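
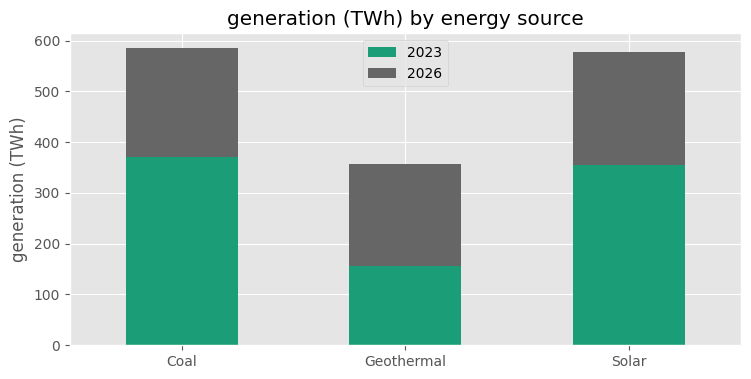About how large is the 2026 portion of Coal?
2026 top ≈ 600, bottom ≈ 350; segment ≈ 250.

≈ 250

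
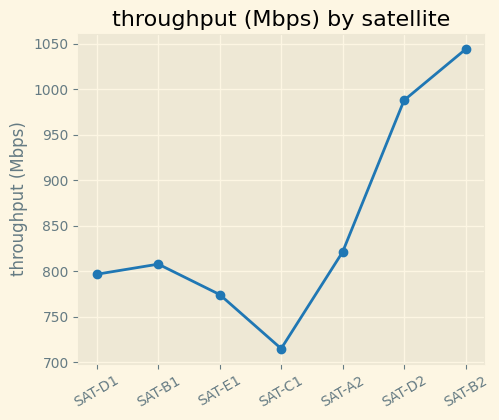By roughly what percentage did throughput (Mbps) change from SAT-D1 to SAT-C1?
≈ -12.5%

SAT-D1 ≈ 800, SAT-C1 ≈ 700; (700 − 800) / 800 ≈ -12.5%.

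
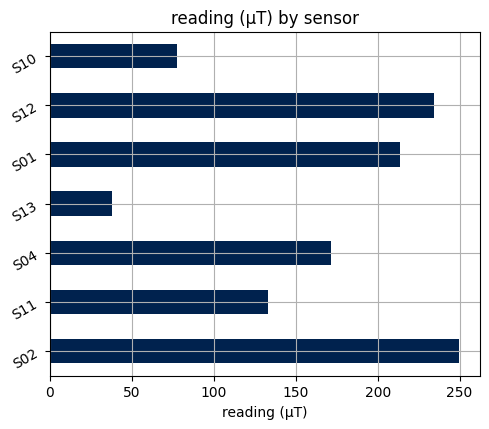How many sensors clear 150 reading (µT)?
4

Above 150: S02, S04, S01, S12.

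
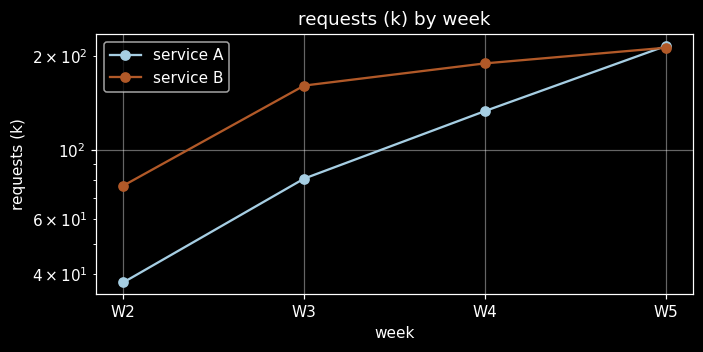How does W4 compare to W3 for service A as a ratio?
W4 ≈ 140, W3 ≈ 80; 140/80 ≈ 1.75.

≈ 1.75×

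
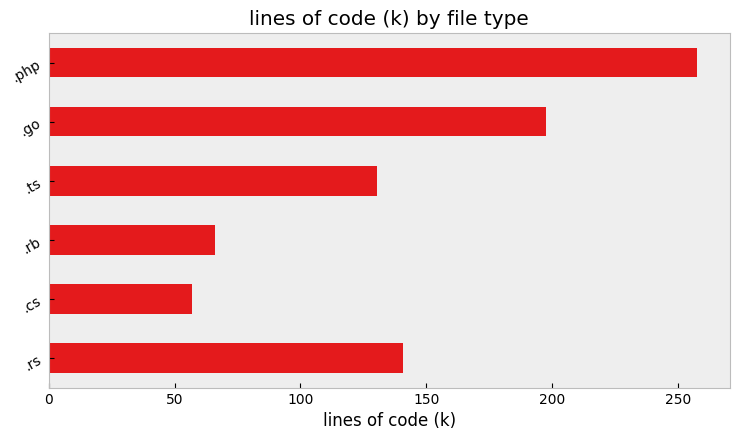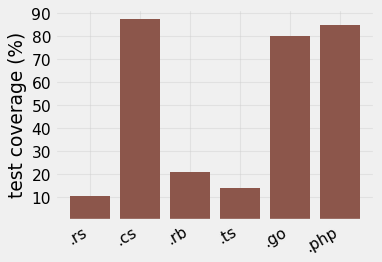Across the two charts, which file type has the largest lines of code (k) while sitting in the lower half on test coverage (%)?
Chart 2 median test coverage (%) ≈ 50; below-median file types: .rs, .rb, .ts. Among those, .rs has the highest lines of code (k) (≈ 150).

.rs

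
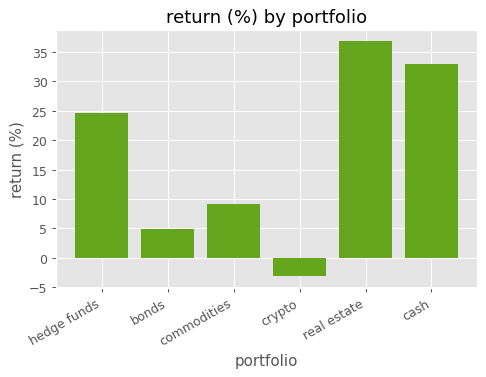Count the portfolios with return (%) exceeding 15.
3

Above 15: hedge funds, real estate, cash.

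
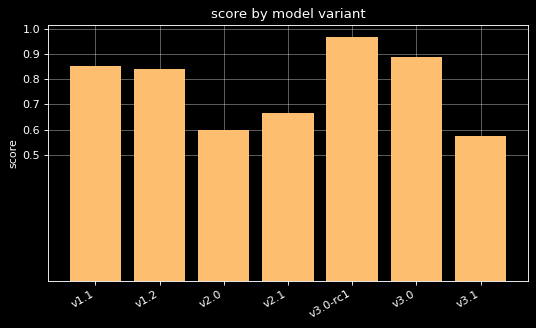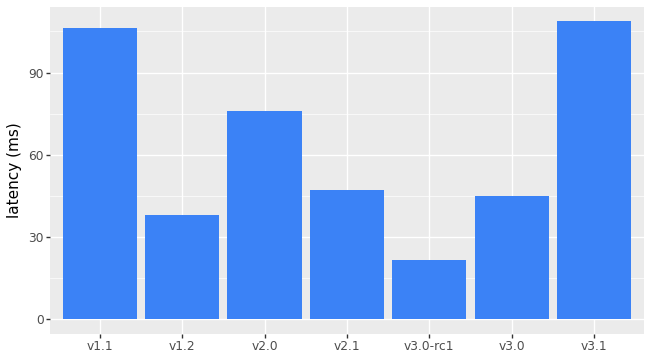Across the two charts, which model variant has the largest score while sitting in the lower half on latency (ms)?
Chart 2 median latency (ms) ≈ 50; below-median model variants: v1.2, v3.0-rc1, v3.0. Among those, v3.0-rc1 has the highest score (≈ 1).

v3.0-rc1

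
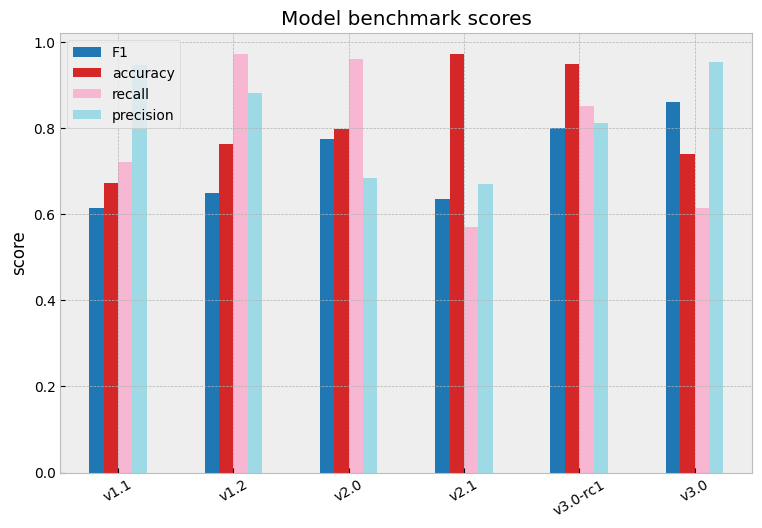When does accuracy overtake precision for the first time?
v2.0

v1.2: accuracy ≈ 0.8 vs precision ≈ 0.9 (not yet); v2.0: accuracy ≈ 0.8 vs precision ≈ 0.7 (first crossover).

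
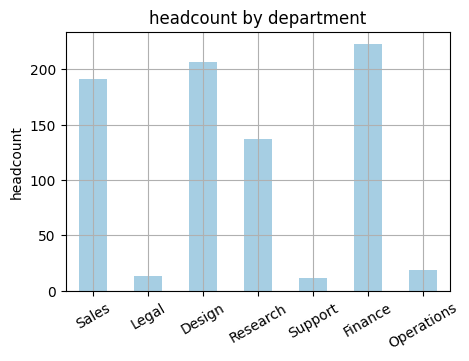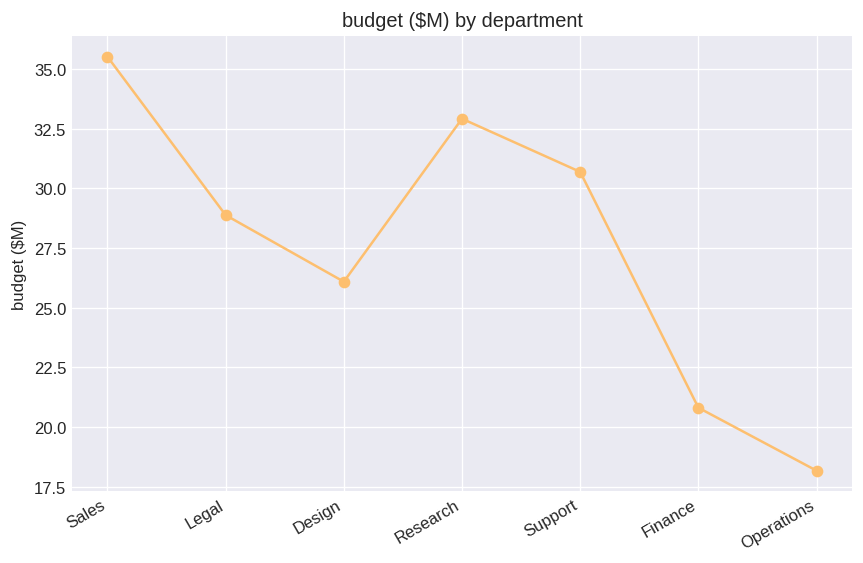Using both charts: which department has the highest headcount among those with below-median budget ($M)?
Finance

Chart 2 median budget ($M) ≈ 30; below-median departments: Design, Finance, Operations. Among those, Finance has the highest headcount (≈ 225).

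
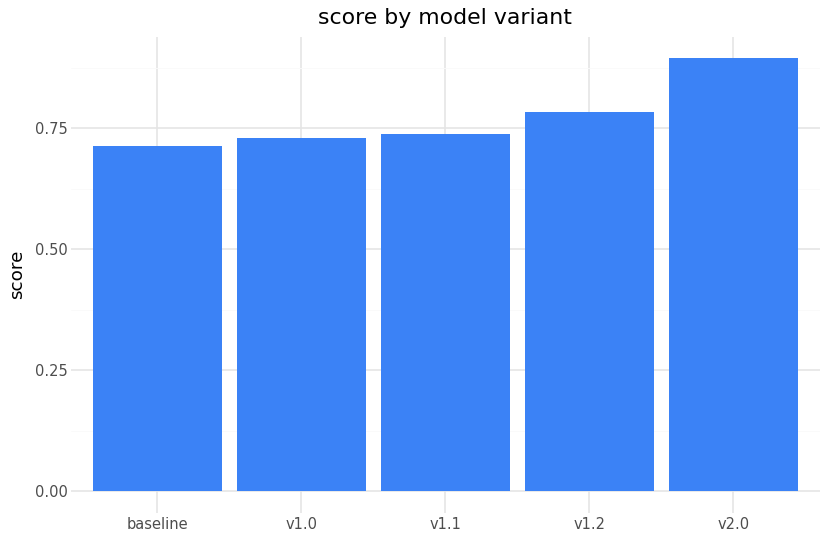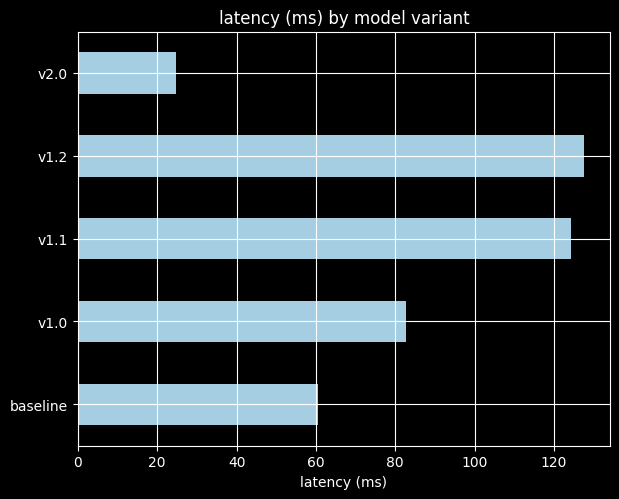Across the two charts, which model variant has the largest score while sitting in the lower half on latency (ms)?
Chart 2 median latency (ms) ≈ 80; below-median model variants: baseline, v2.0. Among those, v2.0 has the highest score (≈ 0.9).

v2.0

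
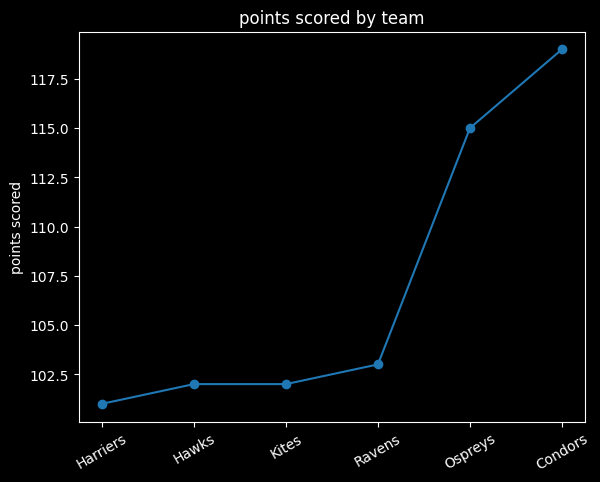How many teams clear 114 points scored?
2

Above 114: Ospreys, Condors.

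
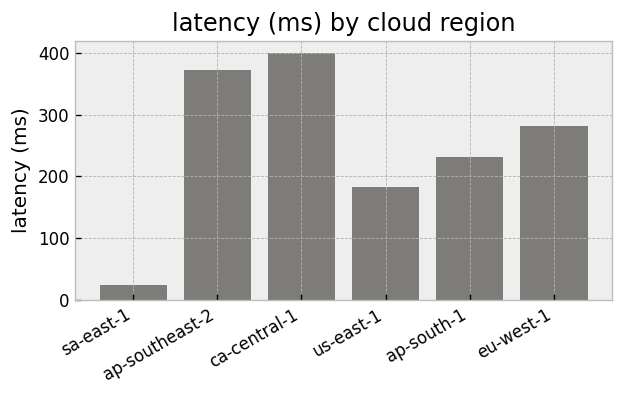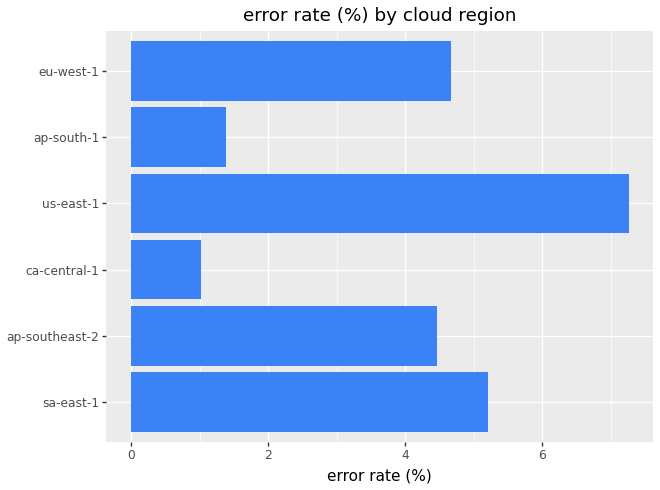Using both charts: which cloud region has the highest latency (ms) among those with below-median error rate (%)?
Chart 2 median error rate (%) ≈ 5; below-median cloud regions: ap-southeast-2, ca-central-1, ap-south-1. Among those, ca-central-1 has the highest latency (ms) (≈ 400).

ca-central-1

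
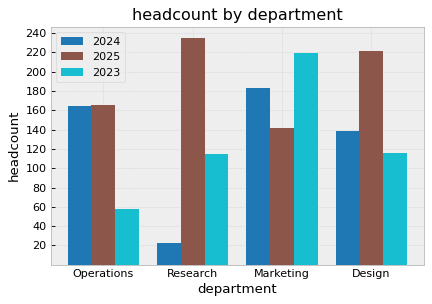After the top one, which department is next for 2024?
Operations

Top 3 for 2024: Marketing ≈ 180, Operations ≈ 160, Design ≈ 140.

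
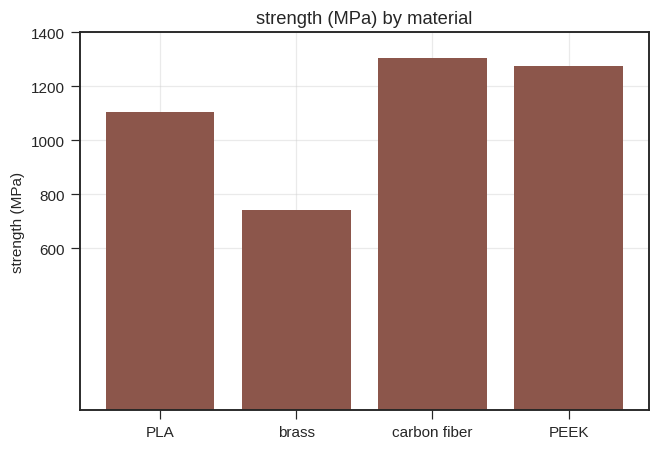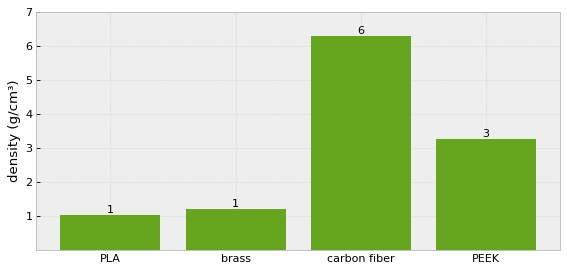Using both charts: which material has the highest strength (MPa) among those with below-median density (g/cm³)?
PLA

Chart 2 median density (g/cm³) ≈ 2; below-median materials: PLA, brass. Among those, PLA has the highest strength (MPa) (≈ 1200).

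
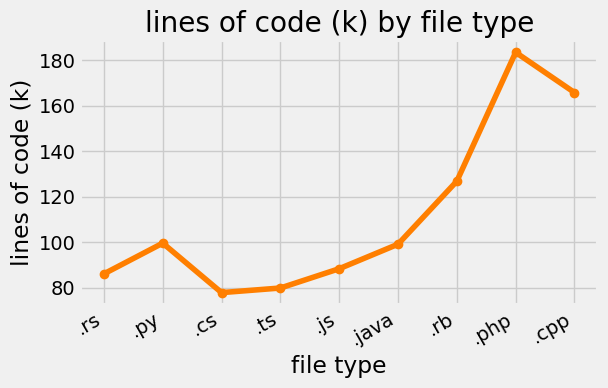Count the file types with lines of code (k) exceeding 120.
3

Above 120: .rb, .php, .cpp.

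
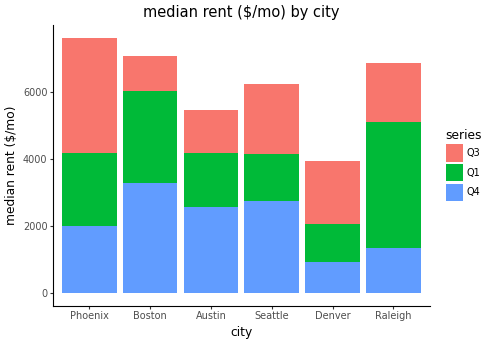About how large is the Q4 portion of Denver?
≈ 1000

Q4 top ≈ 1000, bottom ≈ 0; segment ≈ 1000.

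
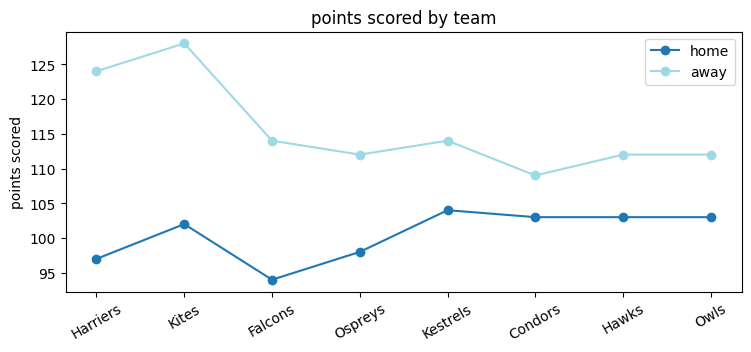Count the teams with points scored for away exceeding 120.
2

Above 120: Harriers, Kites.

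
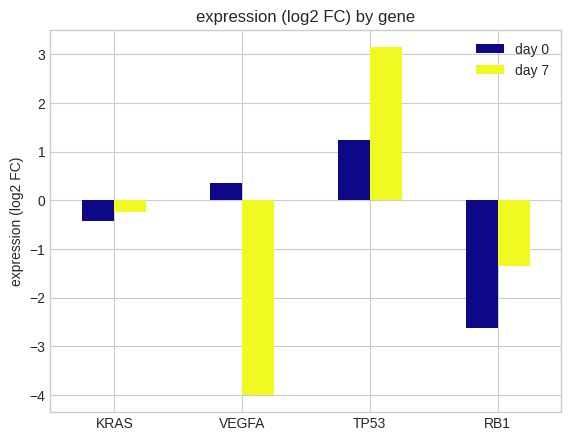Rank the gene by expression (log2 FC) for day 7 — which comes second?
Top 3 for day 7: TP53 ≈ 3, KRAS ≈ 0, RB1 ≈ -1.

KRAS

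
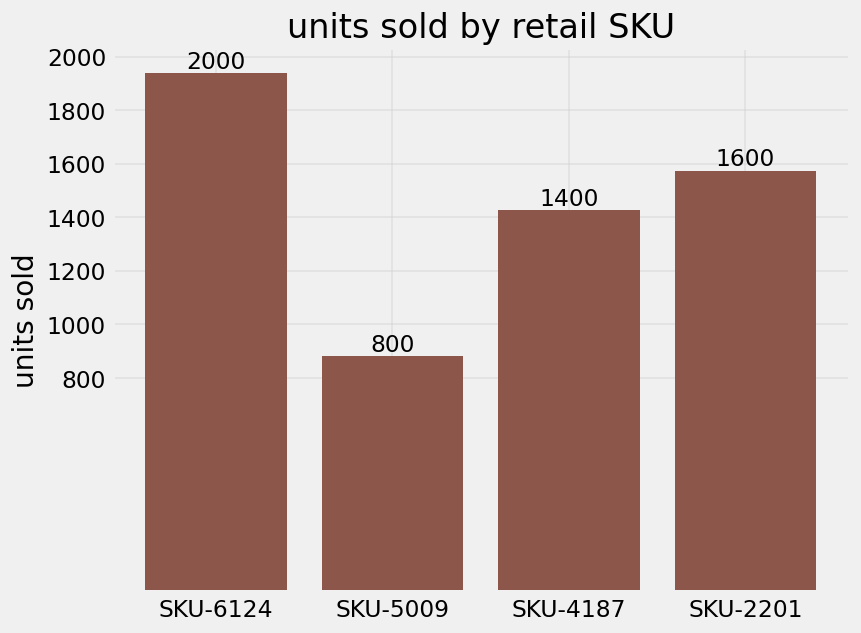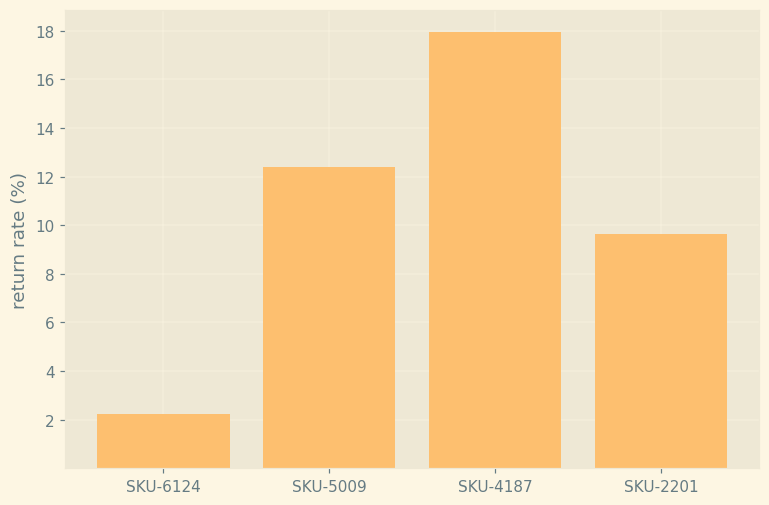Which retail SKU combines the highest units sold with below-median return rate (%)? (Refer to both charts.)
Chart 2 median return rate (%) ≈ 12; below-median retail SKUs: SKU-6124, SKU-2201. Among those, SKU-6124 has the highest units sold (≈ 2000).

SKU-6124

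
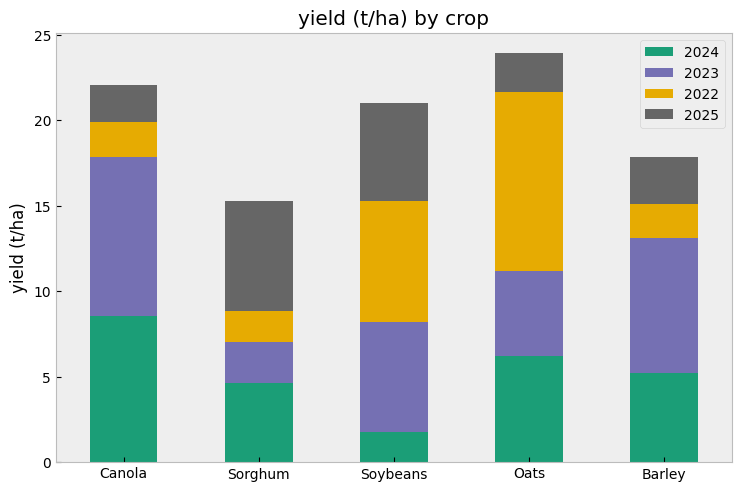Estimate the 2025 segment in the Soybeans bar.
2025 top ≈ 22, bottom ≈ 16; segment ≈ 6.

≈ 6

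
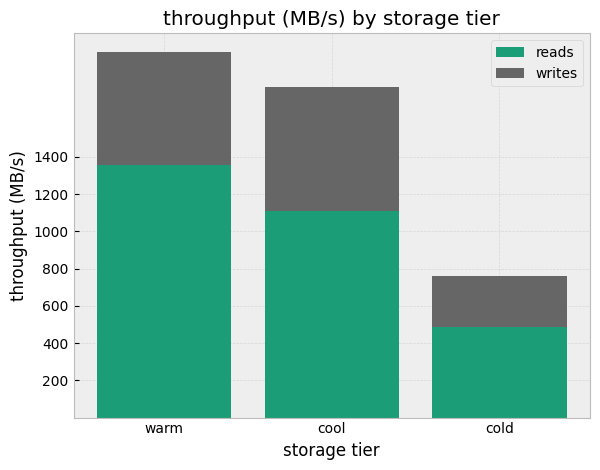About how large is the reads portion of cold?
reads top ≈ 400, bottom ≈ 0; segment ≈ 400.

≈ 400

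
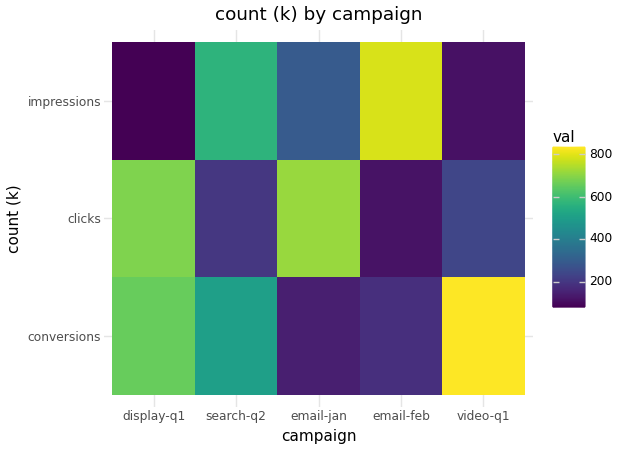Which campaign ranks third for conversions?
search-q2

Top 4 for conversions: video-q1 ≈ 800, display-q1 ≈ 700, search-q2 ≈ 500, email-feb ≈ 200.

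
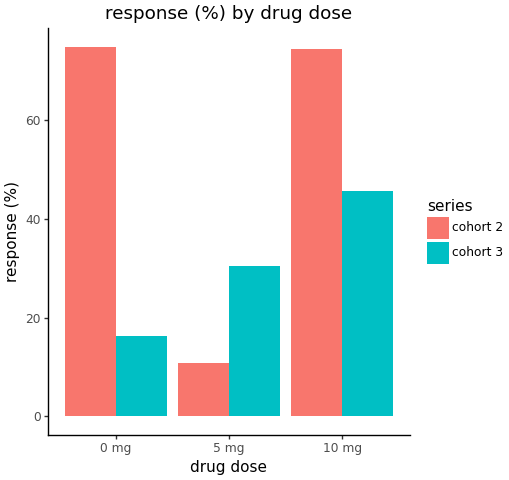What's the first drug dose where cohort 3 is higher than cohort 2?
5 mg

0 mg: cohort 3 ≈ 20 vs cohort 2 ≈ 70 (not yet); 5 mg: cohort 3 ≈ 30 vs cohort 2 ≈ 10 (first crossover).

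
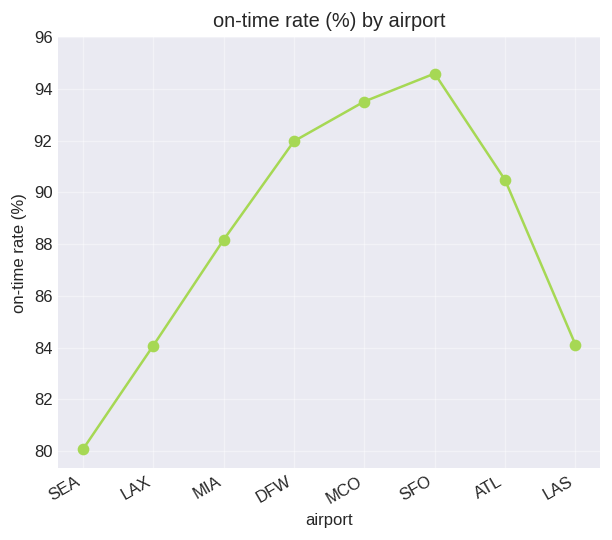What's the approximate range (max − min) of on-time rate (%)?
≈ 14

Max SFO ≈ 94, min SEA ≈ 80; range ≈ 14.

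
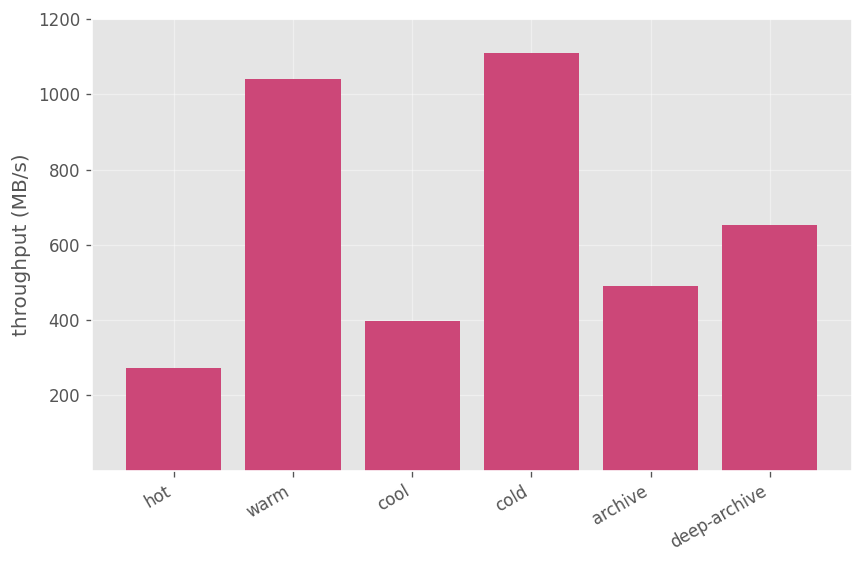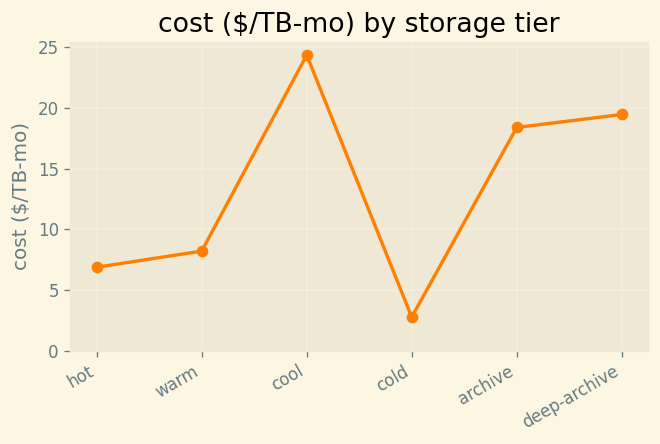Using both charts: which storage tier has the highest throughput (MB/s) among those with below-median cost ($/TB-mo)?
Chart 2 median cost ($/TB-mo) ≈ 15; below-median storage tiers: hot, warm, cold. Among those, cold has the highest throughput (MB/s) (≈ 1200).

cold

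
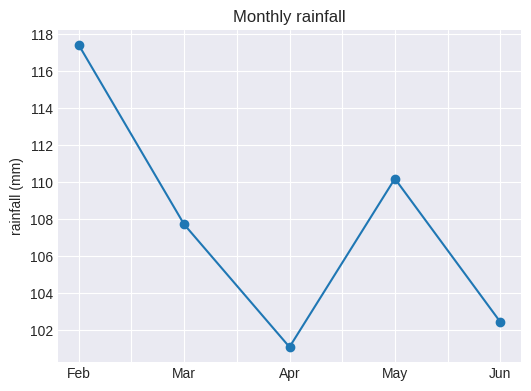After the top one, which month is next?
May

Top 3: Feb ≈ 118, May ≈ 110, Mar ≈ 108.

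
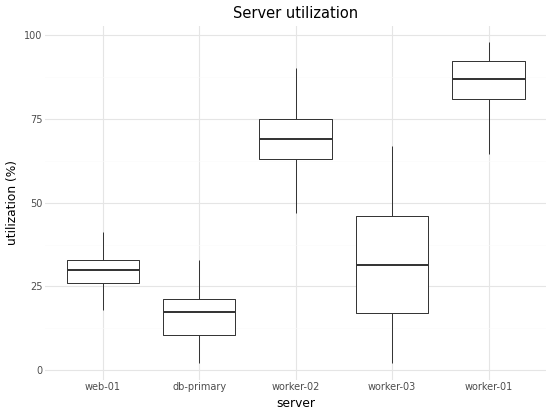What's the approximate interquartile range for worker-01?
≈ 10

Q3 ≈ 90, Q1 ≈ 80; IQR ≈ 10.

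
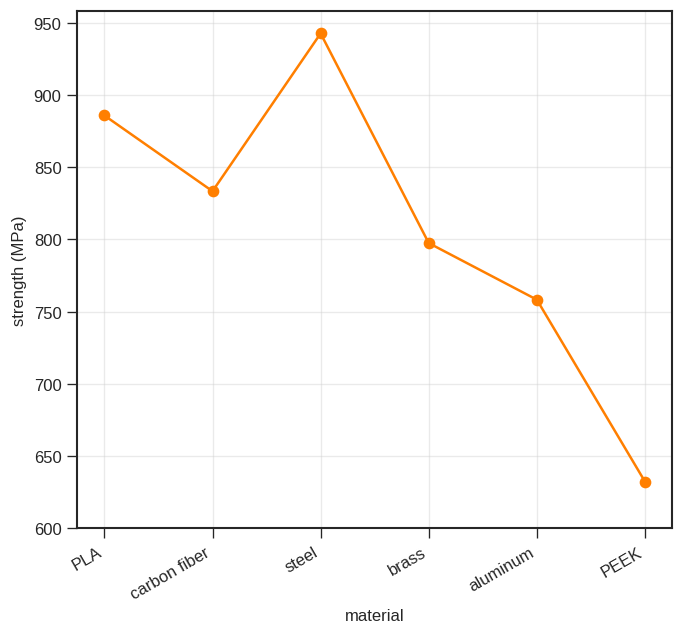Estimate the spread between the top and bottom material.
Max steel ≈ 950, min PEEK ≈ 650; range ≈ 300.

≈ 300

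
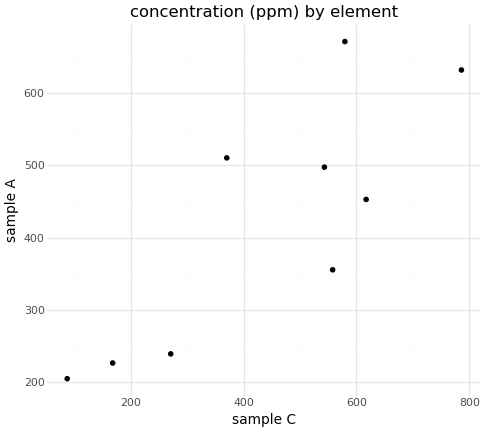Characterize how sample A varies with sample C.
Points are positively correlated; strong (|r| ≈ 0.8).

positive, strong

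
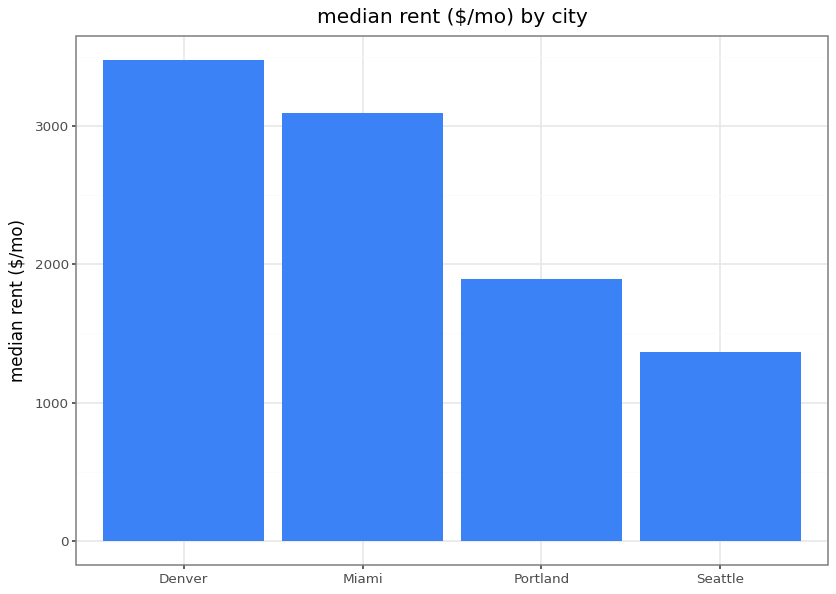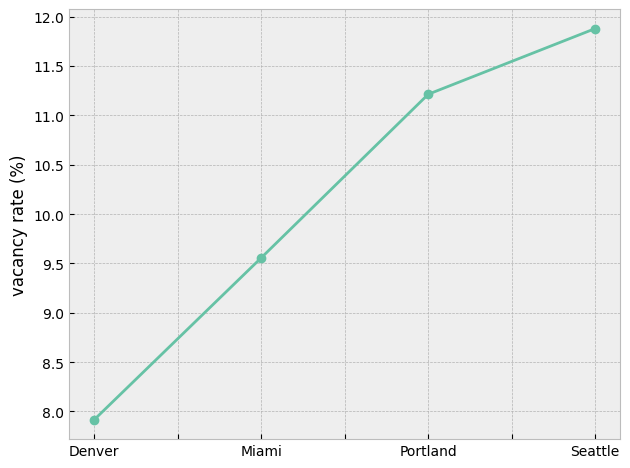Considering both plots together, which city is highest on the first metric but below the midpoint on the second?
Denver

Chart 2 median vacancy rate (%) ≈ 10; below-median cities: Denver, Miami. Among those, Denver has the highest median rent ($/mo) (≈ 3500).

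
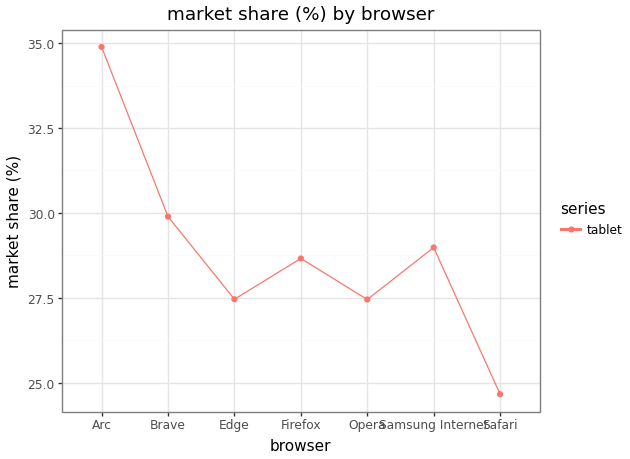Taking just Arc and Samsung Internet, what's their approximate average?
≈ 32

(35 + 29) / 2 ≈ 32.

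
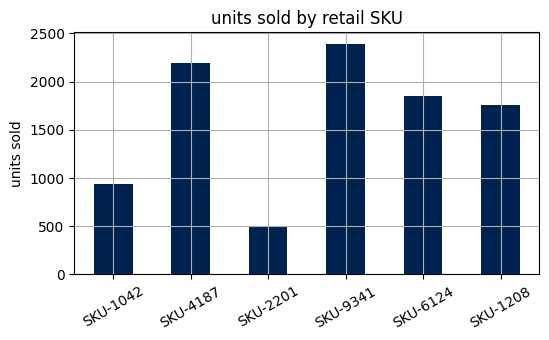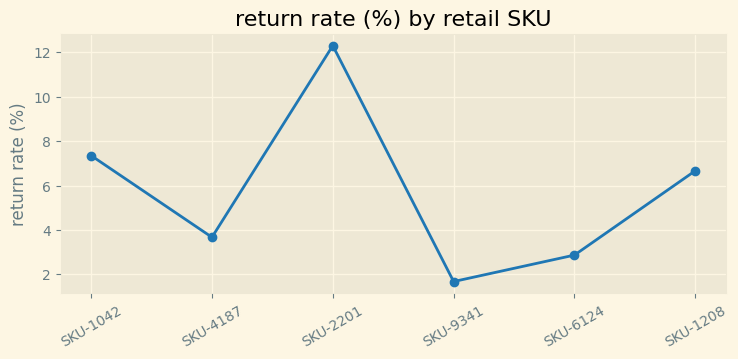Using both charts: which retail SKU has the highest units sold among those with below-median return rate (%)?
Chart 2 median return rate (%) ≈ 6; below-median retail SKUs: SKU-4187, SKU-9341, SKU-6124. Among those, SKU-9341 has the highest units sold (≈ 2500).

SKU-9341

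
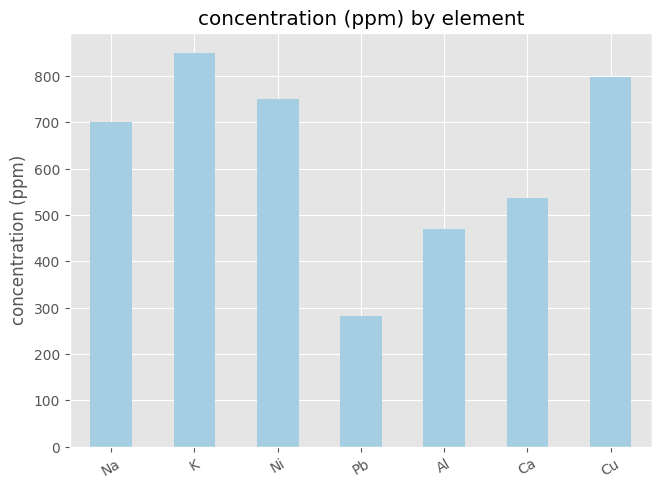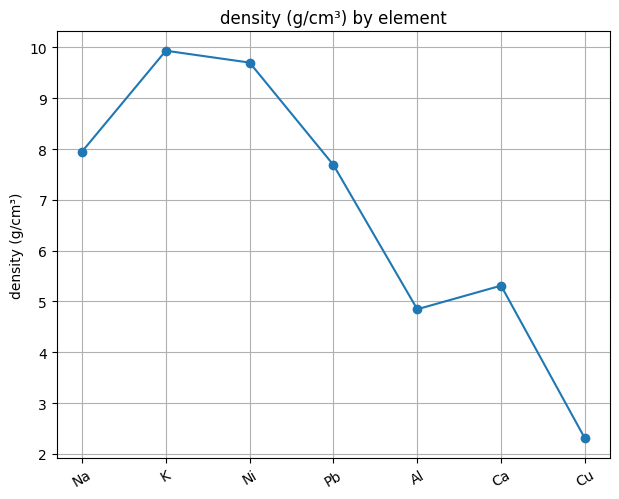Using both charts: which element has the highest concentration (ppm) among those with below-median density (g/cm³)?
Cu

Chart 2 median density (g/cm³) ≈ 8; below-median elements: Al, Ca, Cu. Among those, Cu has the highest concentration (ppm) (≈ 800).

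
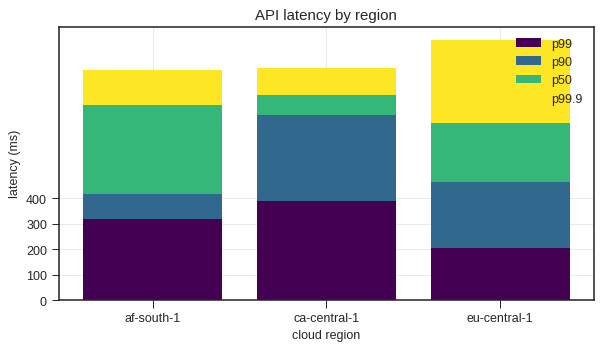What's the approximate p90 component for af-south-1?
p90 top ≈ 400, bottom ≈ 300; segment ≈ 100.

≈ 100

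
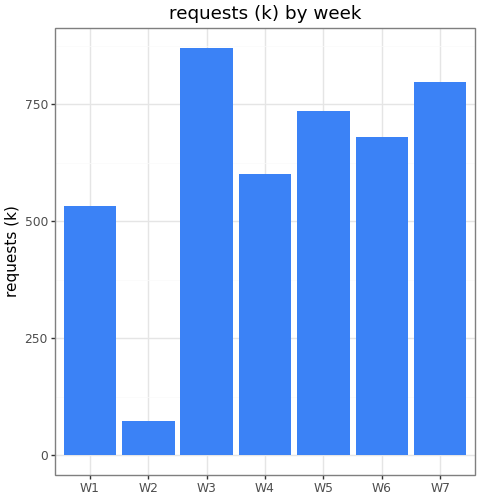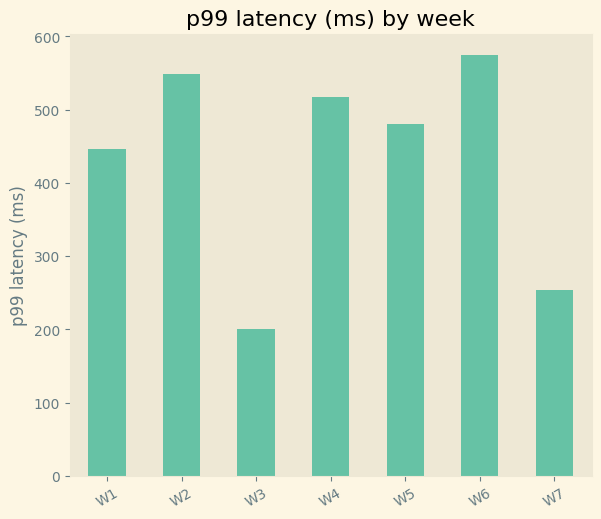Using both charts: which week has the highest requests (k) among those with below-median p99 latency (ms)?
W3

Chart 2 median p99 latency (ms) ≈ 500; below-median weeks: W1, W3, W7. Among those, W3 has the highest requests (k) (≈ 900).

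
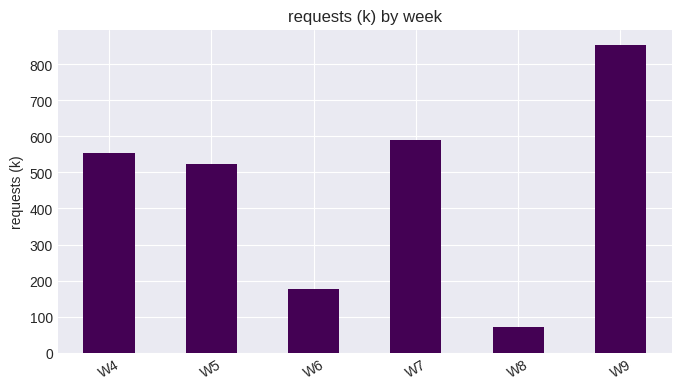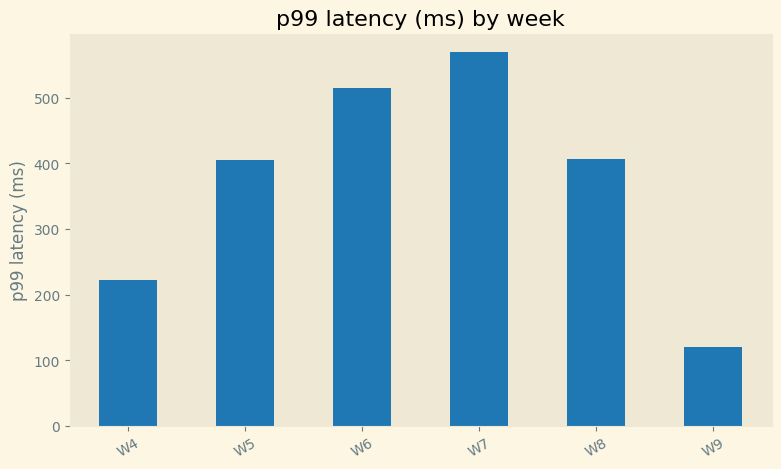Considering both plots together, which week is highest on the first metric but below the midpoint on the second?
Chart 2 median p99 latency (ms) ≈ 400; below-median weeks: W4, W5, W9. Among those, W9 has the highest requests (k) (≈ 900).

W9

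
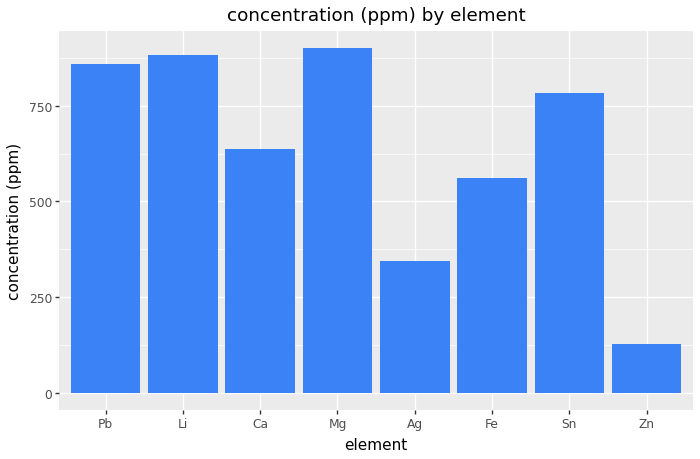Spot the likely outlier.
Zn

Zn ≈ 100; the rest sit between ≈ 300 and ≈ 900.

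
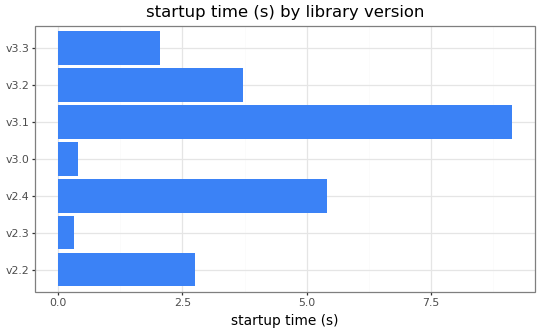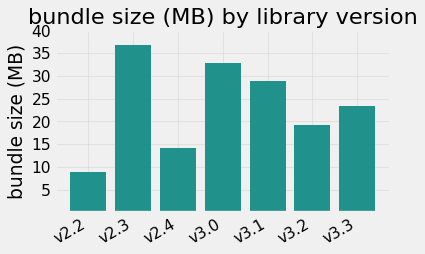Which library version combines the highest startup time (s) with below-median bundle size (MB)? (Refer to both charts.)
v2.4

Chart 2 median bundle size (MB) ≈ 25; below-median library versions: v2.2, v2.4, v3.2. Among those, v2.4 has the highest startup time (s) (≈ 5).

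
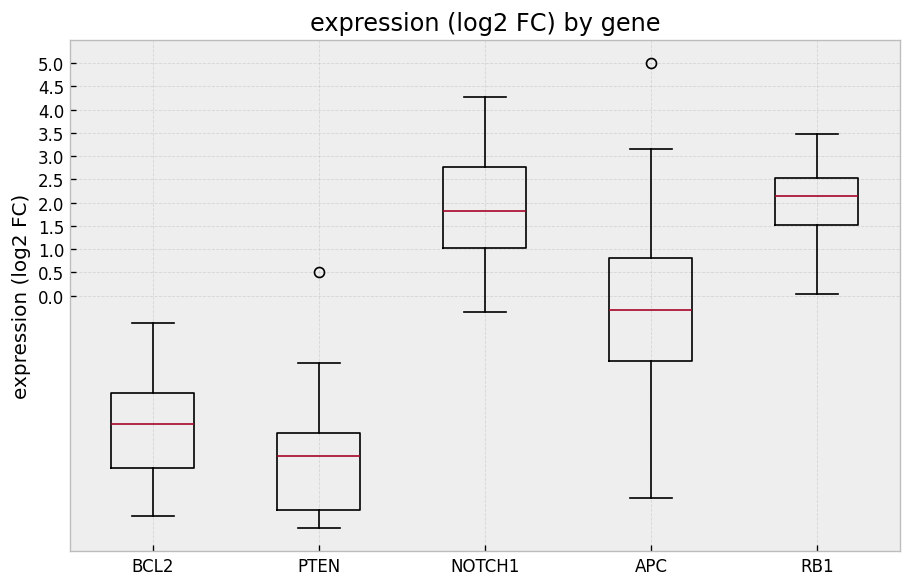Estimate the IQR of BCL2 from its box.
≈ 1.5

Q3 ≈ -2.0, Q1 ≈ -3.5; IQR ≈ 1.5.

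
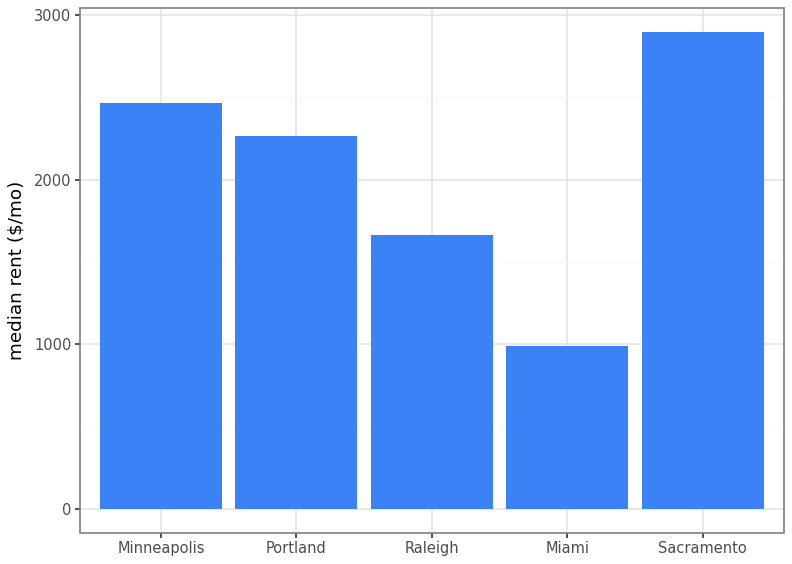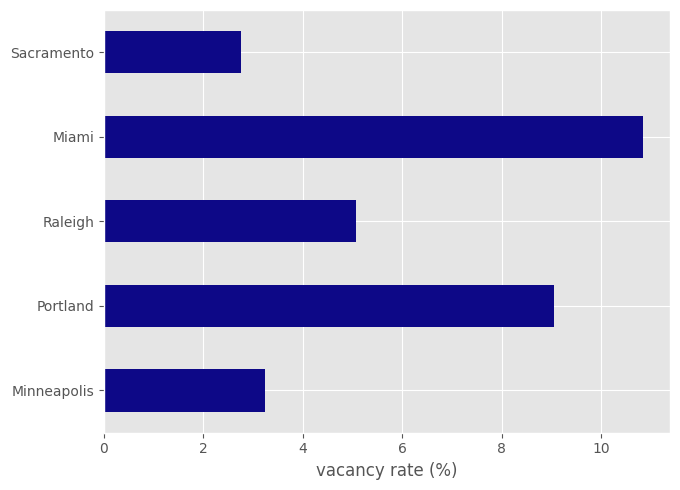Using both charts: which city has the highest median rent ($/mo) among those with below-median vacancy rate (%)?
Sacramento

Chart 2 median vacancy rate (%) ≈ 5; below-median cities: Minneapolis, Sacramento. Among those, Sacramento has the highest median rent ($/mo) (≈ 3000).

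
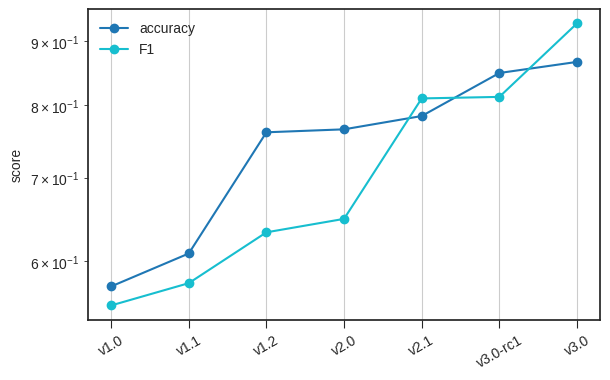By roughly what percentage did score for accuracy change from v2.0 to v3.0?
≈ +13.3%

v2.0 ≈ 0.75, v3.0 ≈ 0.85; (0.85 − 0.75) / 0.75 ≈ +13.3%.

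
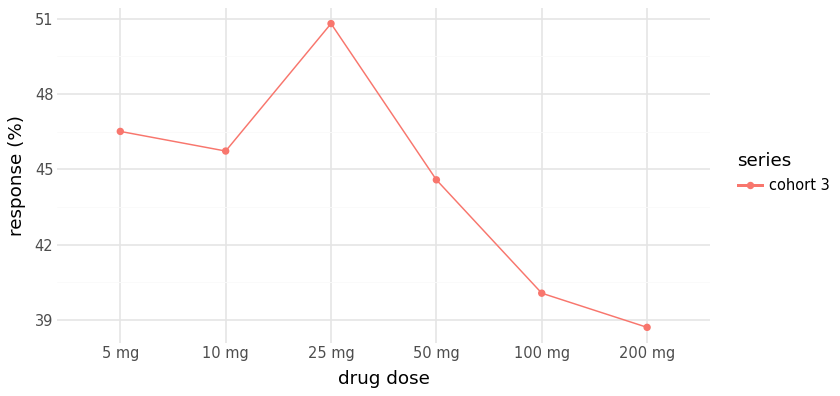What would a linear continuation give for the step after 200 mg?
≈ 35

Last three: 44, 40, 38 → slope ≈ -3/step → next ≈ 35.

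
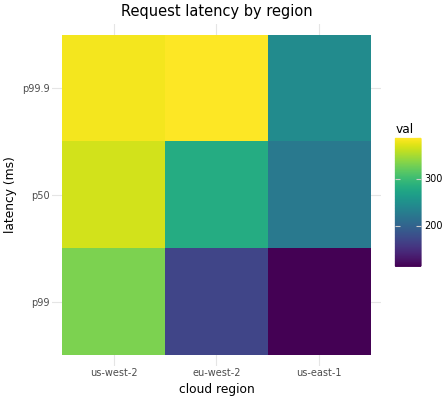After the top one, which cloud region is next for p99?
eu-west-2

Top 3 for p99: us-west-2 ≈ 325, eu-west-2 ≈ 175, us-east-1 ≈ 100.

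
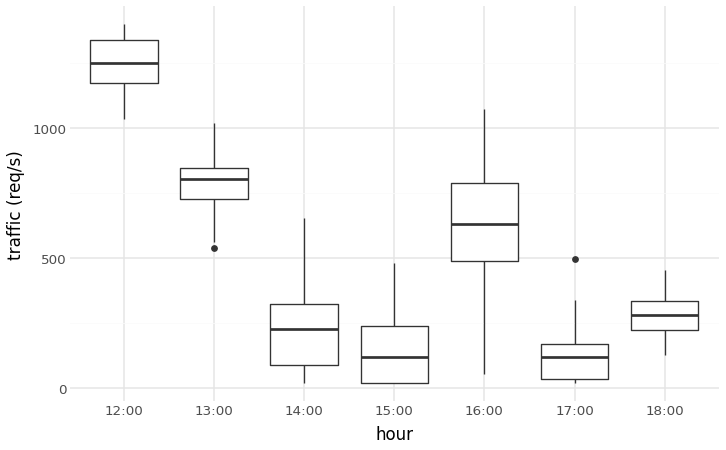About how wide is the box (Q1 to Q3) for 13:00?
≈ 100

Q3 ≈ 800, Q1 ≈ 700; IQR ≈ 100.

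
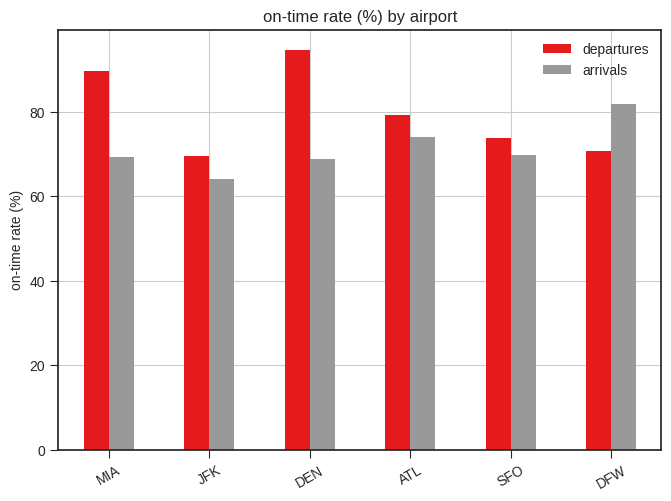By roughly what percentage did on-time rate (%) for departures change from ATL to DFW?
ATL ≈ 80, DFW ≈ 70; (70 − 80) / 80 ≈ -12.5%.

≈ -12.5%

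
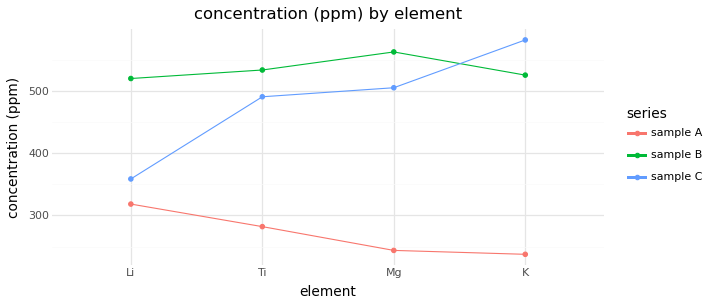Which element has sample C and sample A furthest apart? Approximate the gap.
K, ≈ 350 ppm

K: sample C ≈ 600, sample A ≈ 250 → gap ≈ 350. Next-largest (Mg) is only ≈ 250.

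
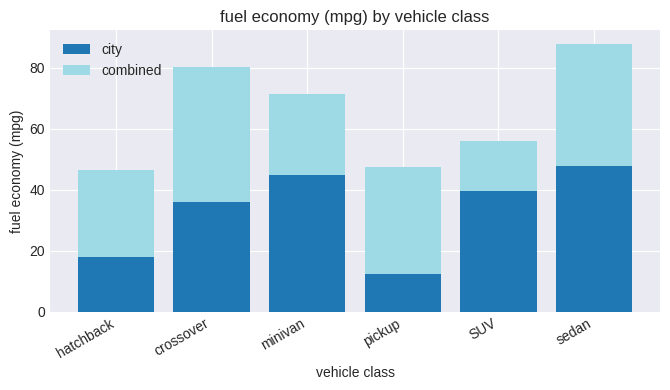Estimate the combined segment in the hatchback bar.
combined top ≈ 50, bottom ≈ 20; segment ≈ 30.

≈ 30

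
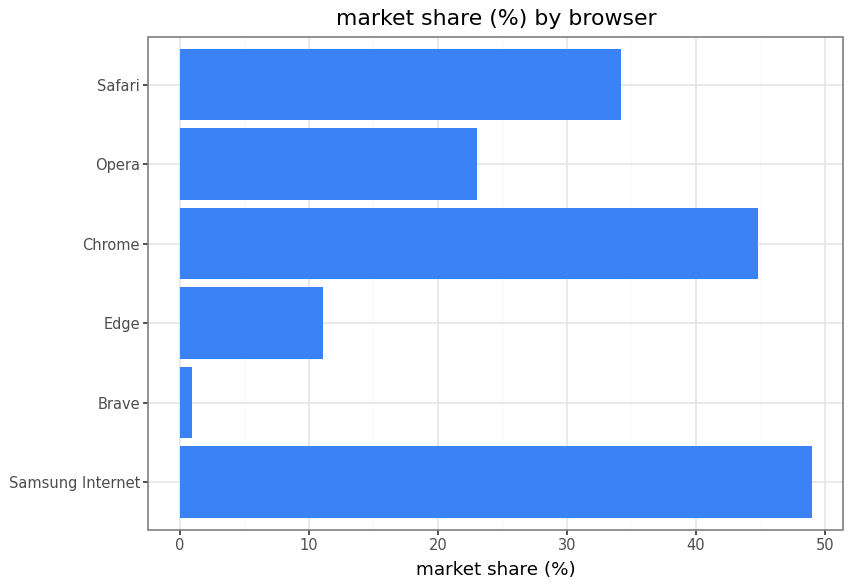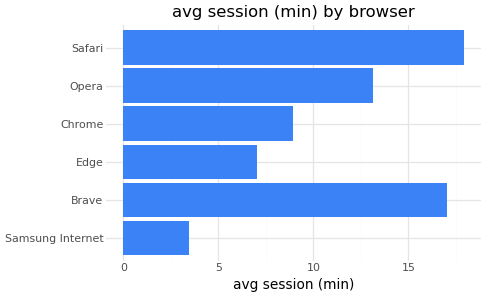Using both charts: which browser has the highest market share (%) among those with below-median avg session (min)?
Samsung Internet

Chart 2 median avg session (min) ≈ 12; below-median browsers: Samsung Internet, Edge, Chrome. Among those, Samsung Internet has the highest market share (%) (≈ 50).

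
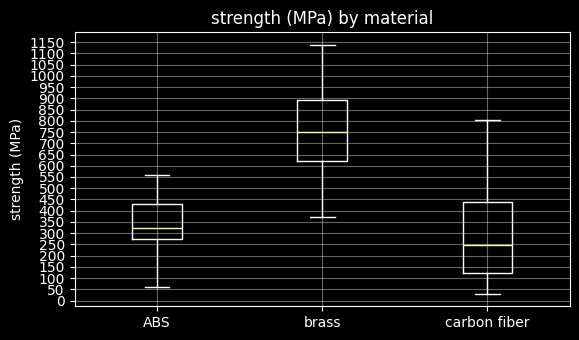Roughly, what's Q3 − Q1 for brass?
Q3 ≈ 900, Q1 ≈ 600; IQR ≈ 300.

≈ 300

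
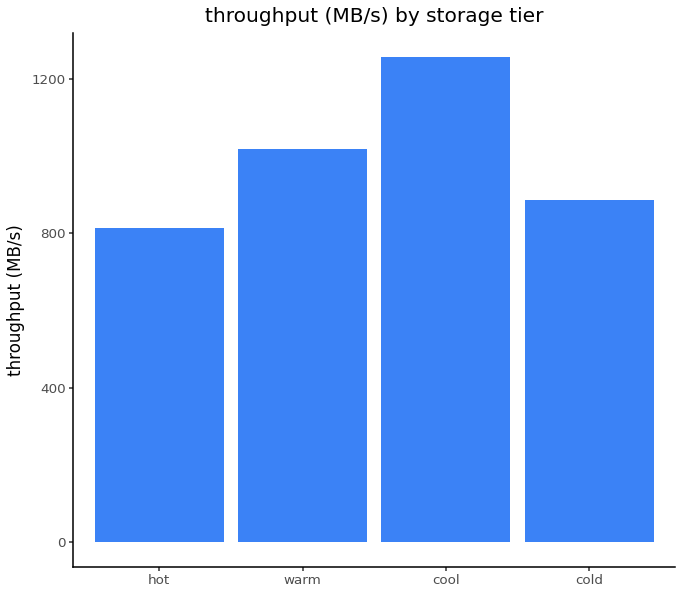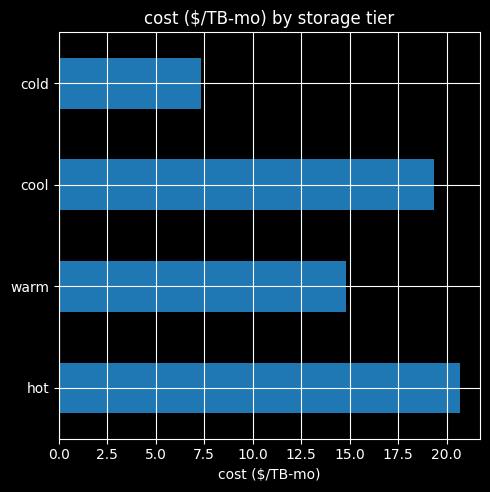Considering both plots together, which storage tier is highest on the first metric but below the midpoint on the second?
Chart 2 median cost ($/TB-mo) ≈ 18; below-median storage tiers: warm, cold. Among those, warm has the highest throughput (MB/s) (≈ 1000).

warm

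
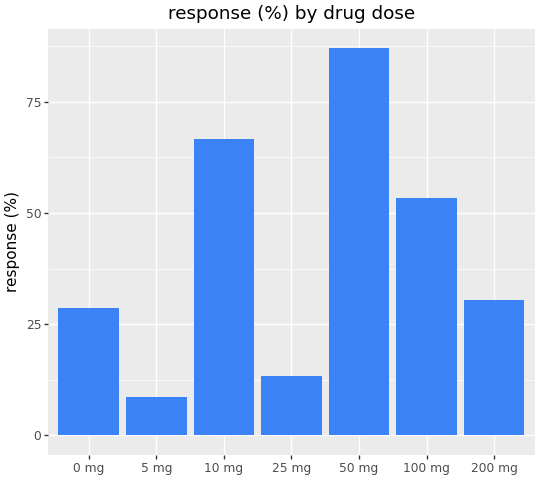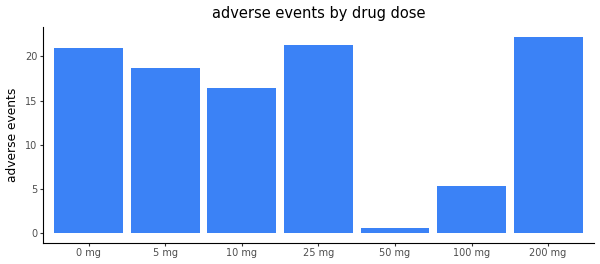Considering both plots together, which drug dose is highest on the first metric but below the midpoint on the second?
Chart 2 median adverse events ≈ 20; below-median drug doses: 10 mg, 50 mg, 100 mg. Among those, 50 mg has the highest response (%) (≈ 90).

50 mg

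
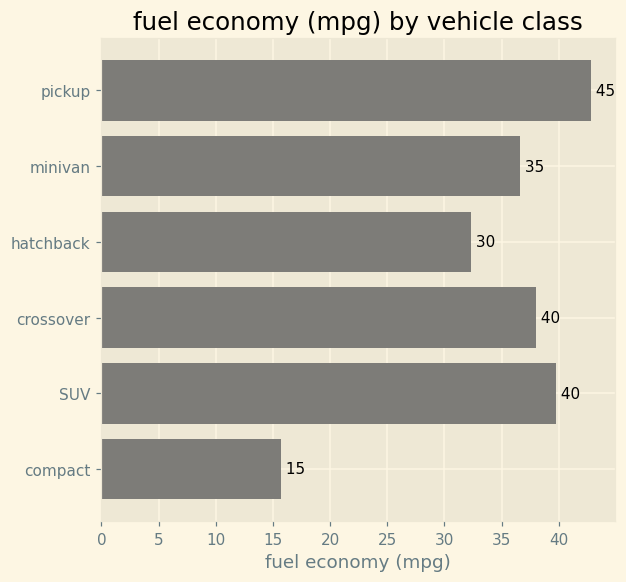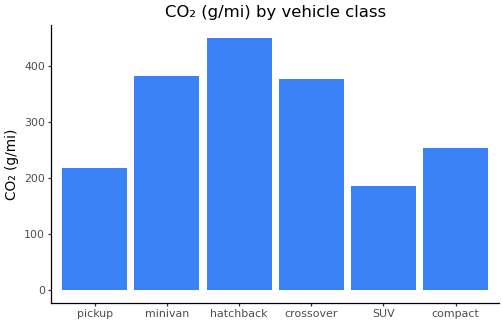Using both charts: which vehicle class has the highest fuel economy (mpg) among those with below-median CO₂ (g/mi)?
pickup

Chart 2 median CO₂ (g/mi) ≈ 300; below-median vehicle classes: pickup, SUV, compact. Among those, pickup has the highest fuel economy (mpg) (≈ 45).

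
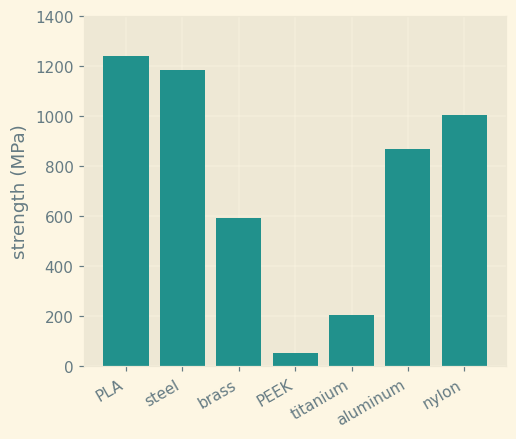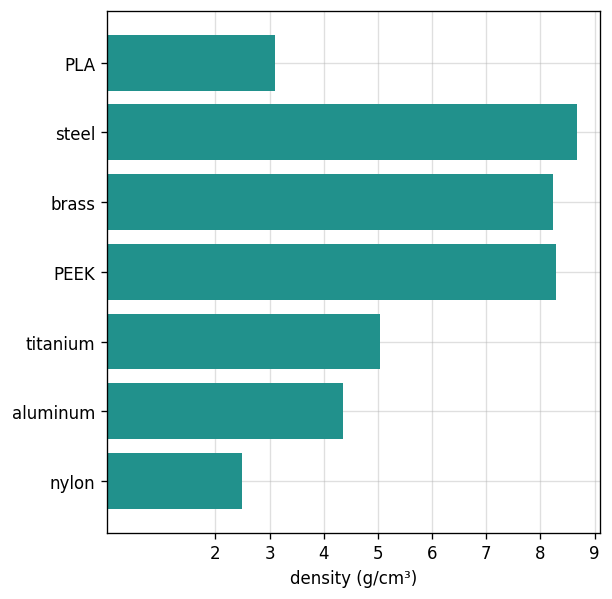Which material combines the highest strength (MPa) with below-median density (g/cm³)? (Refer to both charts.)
PLA

Chart 2 median density (g/cm³) ≈ 5; below-median materials: PLA, aluminum, nylon. Among those, PLA has the highest strength (MPa) (≈ 1200).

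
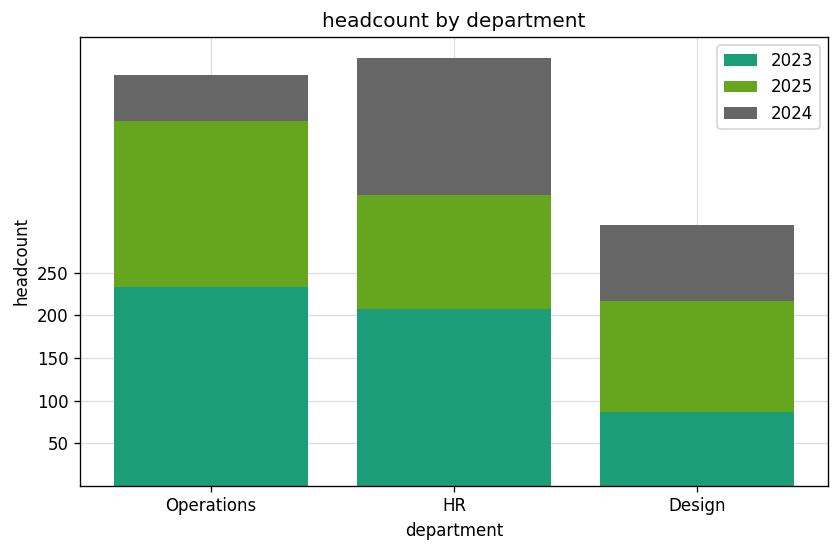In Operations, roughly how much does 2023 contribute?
≈ 250

2023 top ≈ 250, bottom ≈ 0; segment ≈ 250.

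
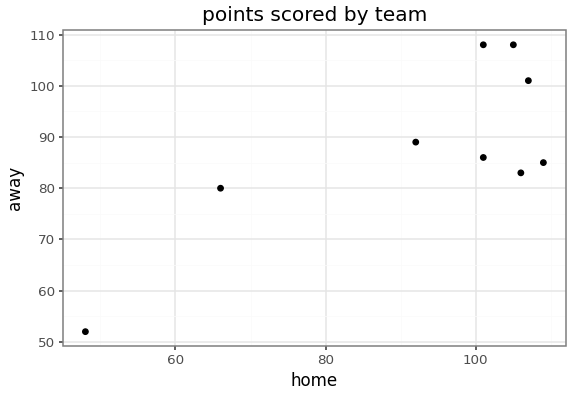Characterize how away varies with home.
Points are positively correlated; strong (|r| ≈ 0.8).

positive, strong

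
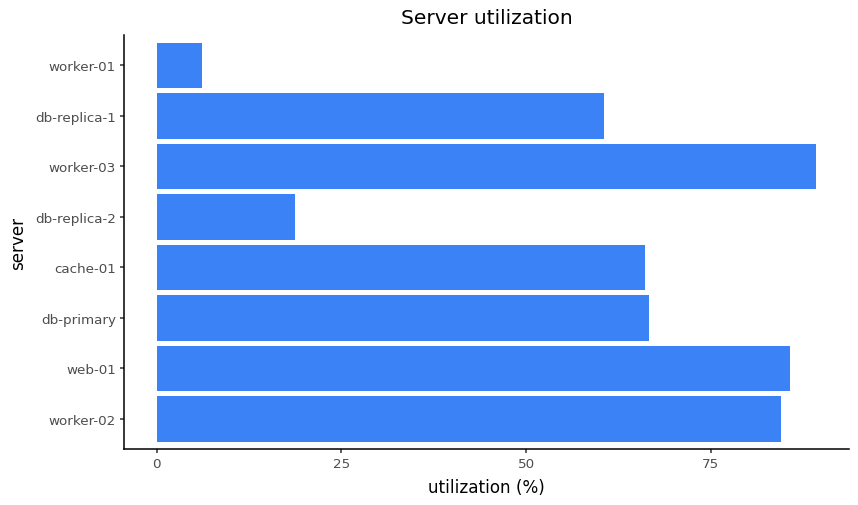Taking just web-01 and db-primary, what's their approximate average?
≈ 80

(90 + 70) / 2 ≈ 80.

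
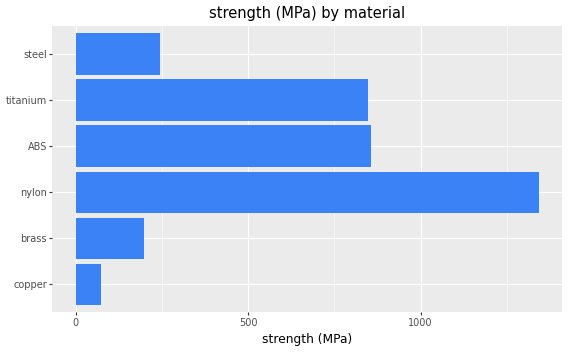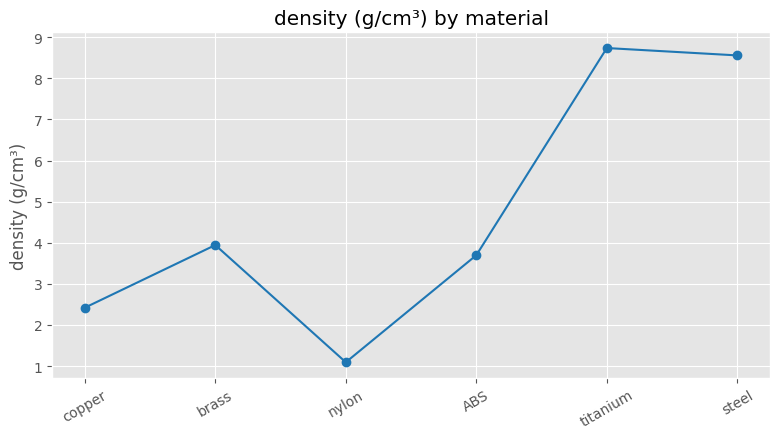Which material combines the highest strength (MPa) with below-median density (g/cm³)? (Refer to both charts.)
nylon

Chart 2 median density (g/cm³) ≈ 4; below-median materials: copper, nylon, ABS. Among those, nylon has the highest strength (MPa) (≈ 1400).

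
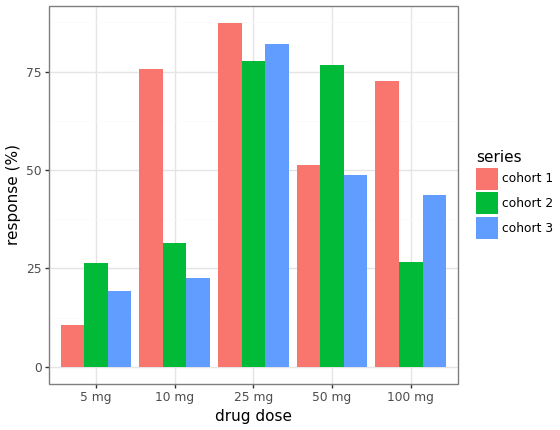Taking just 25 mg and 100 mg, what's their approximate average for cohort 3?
≈ 60

(80 + 40) / 2 ≈ 60.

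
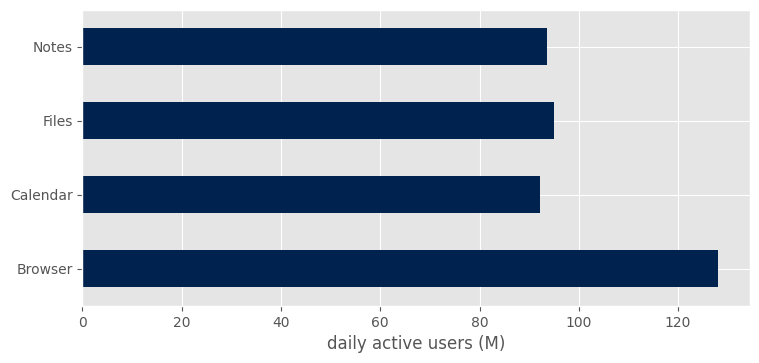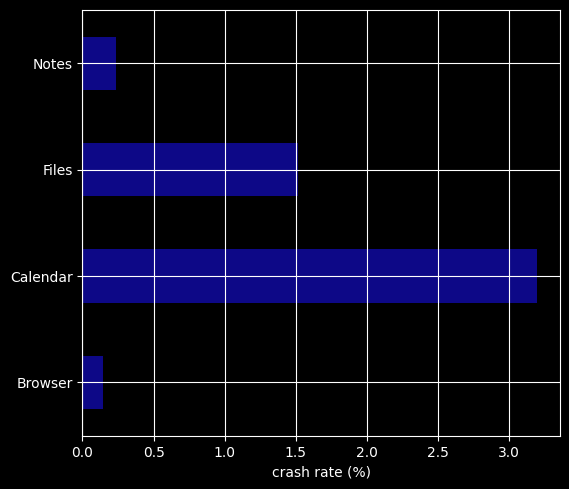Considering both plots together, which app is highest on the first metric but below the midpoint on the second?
Chart 2 median crash rate (%) ≈ 1; below-median apps: Browser, Notes. Among those, Browser has the highest daily active users (M) (≈ 120).

Browser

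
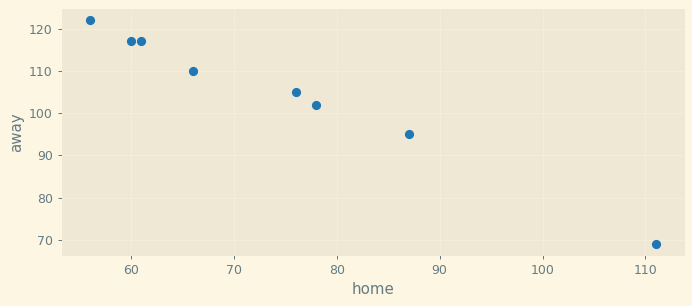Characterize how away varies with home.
Points are negatively correlated; strong (|r| ≈ 1.0).

negative, strong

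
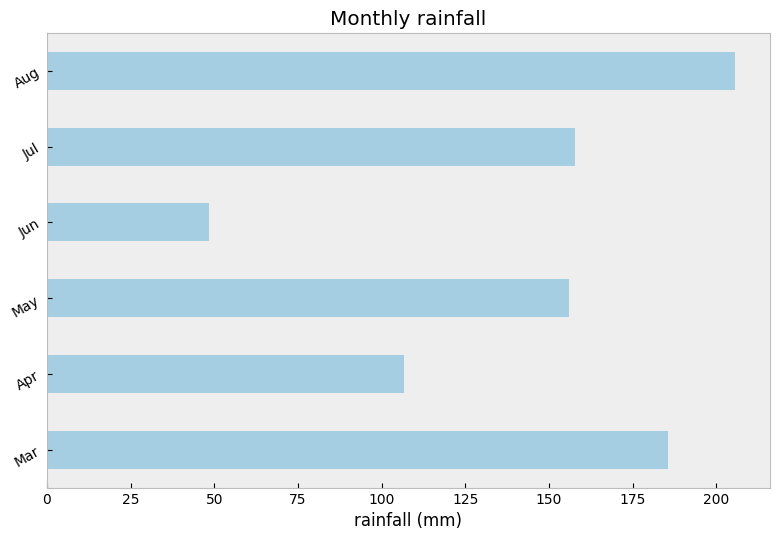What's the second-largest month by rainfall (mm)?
Mar

Top 3: Aug ≈ 200, Mar ≈ 180, Jul ≈ 160.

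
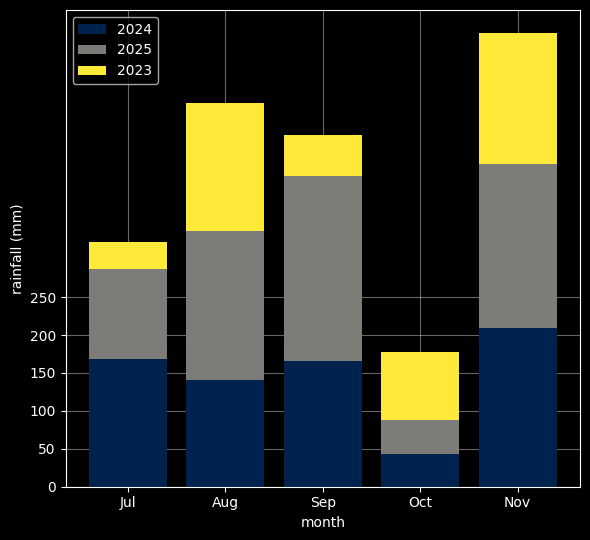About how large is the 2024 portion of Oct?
≈ 50

2024 top ≈ 50, bottom ≈ 0; segment ≈ 50.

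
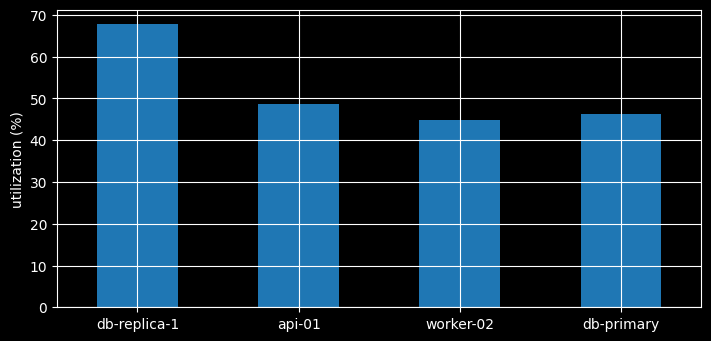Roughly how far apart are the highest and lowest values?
≈ 30

Max db-replica-1 ≈ 70, min worker-02 ≈ 40; range ≈ 30.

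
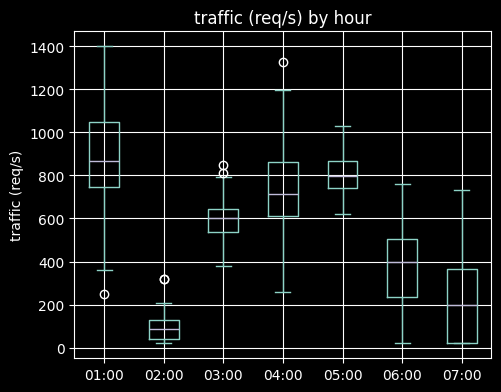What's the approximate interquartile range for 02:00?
Q3 ≈ 100, Q1 ≈ 0; IQR ≈ 100.

≈ 100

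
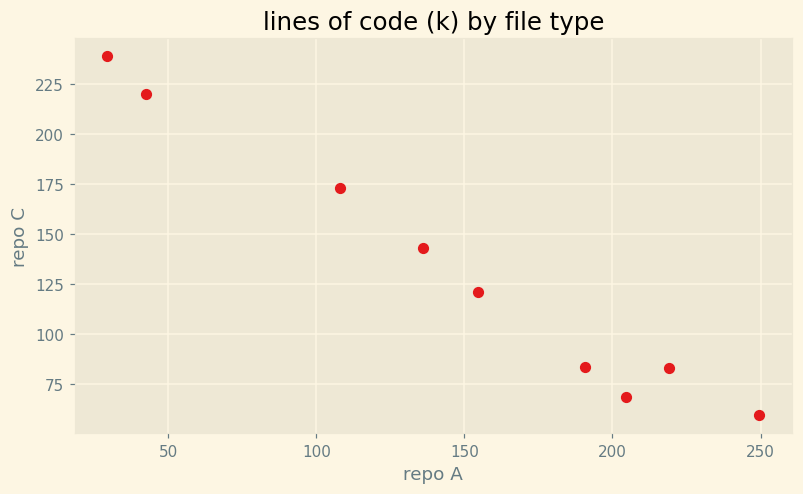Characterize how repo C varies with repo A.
negative, strong

Points are negatively correlated; strong (|r| ≈ 1.0).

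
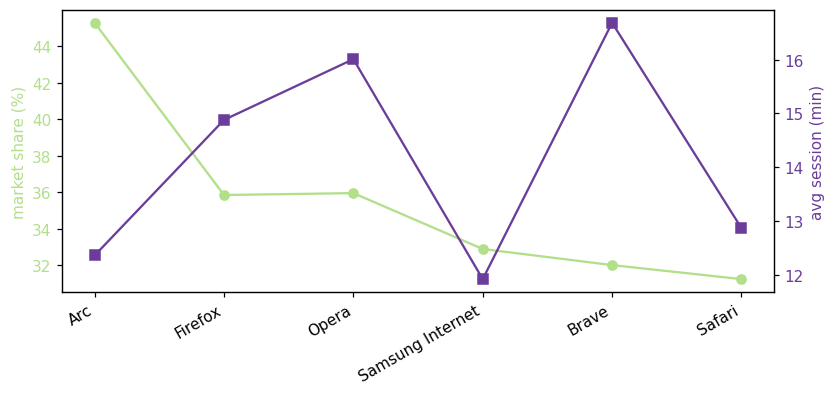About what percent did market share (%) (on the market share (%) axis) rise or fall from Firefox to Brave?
≈ -11.1%

Firefox ≈ 36, Brave ≈ 32; (32 − 36) / 36 ≈ -11.1%.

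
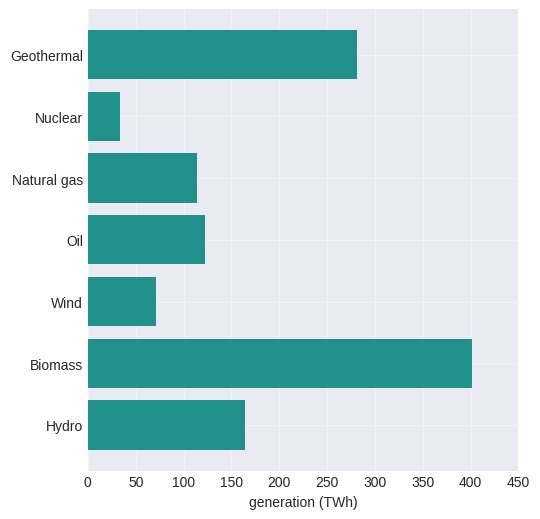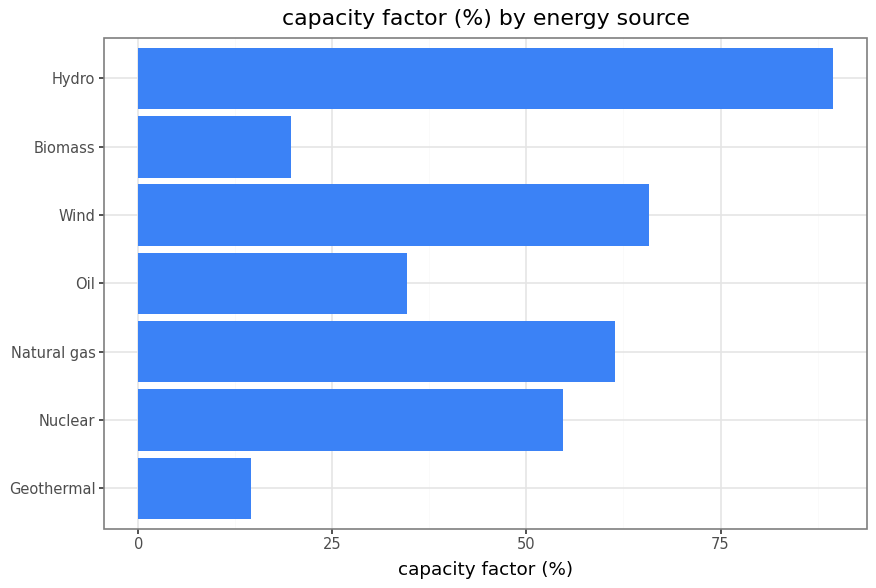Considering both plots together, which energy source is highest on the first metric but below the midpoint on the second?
Biomass

Chart 2 median capacity factor (%) ≈ 50; below-median energy sources: Geothermal, Oil, Biomass. Among those, Biomass has the highest generation (TWh) (≈ 400).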